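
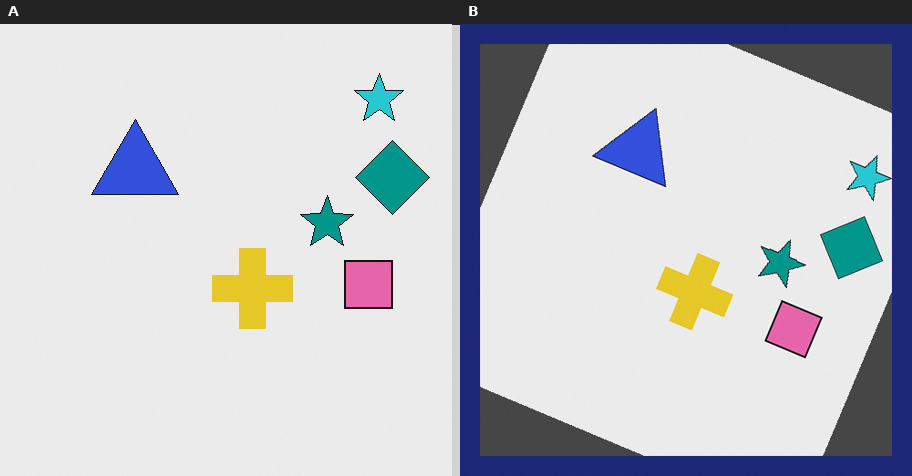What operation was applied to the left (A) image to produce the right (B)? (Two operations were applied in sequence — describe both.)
The right (B) image is the left (A) rotated clockwise by a moderate amount, then framed with a navy border.

Every shape is tilted by the same angle and the image corners show triangular fill wedges — a whole-image rotation by a non-right angle. A solid navy frame runs around the edge of the right (B) image, with the content slightly shrunk inside it.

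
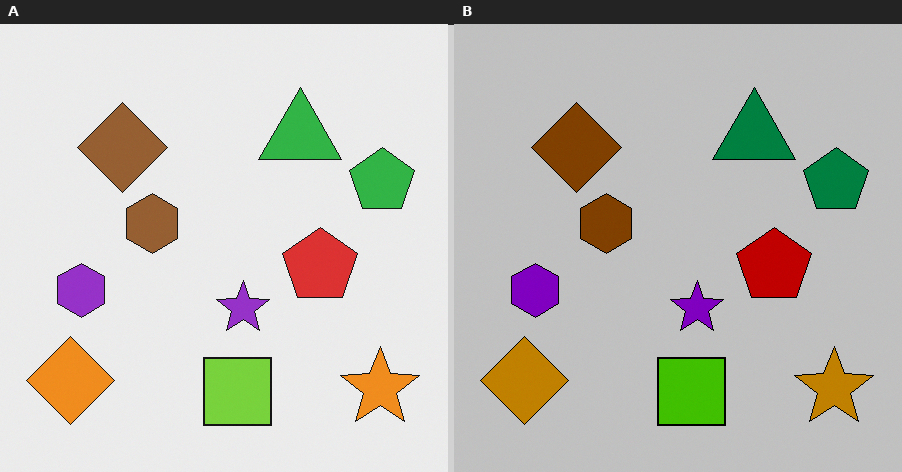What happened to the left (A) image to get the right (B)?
The right (B) image is the left (A) heavily posterized to just a handful of flat colors.

Each flat color has snapped to a coarser quantized level — most visibly, the near-white background has dropped to a flat grey.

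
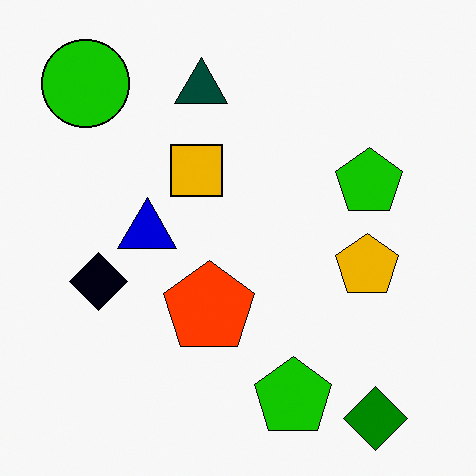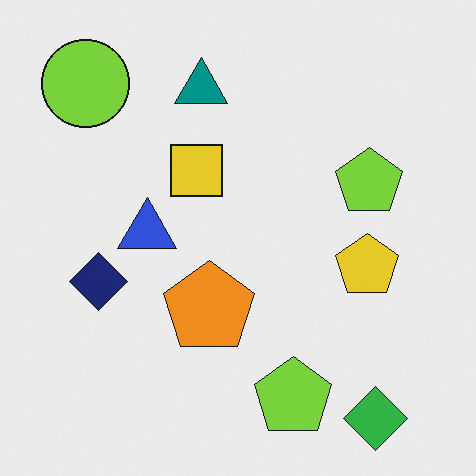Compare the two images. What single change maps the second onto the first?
Boosted in contrast.

Tones are pushed away from mid-grey across the whole image — a global contrast change.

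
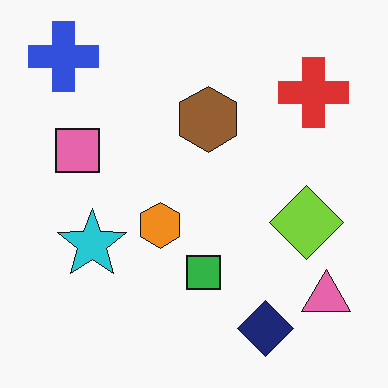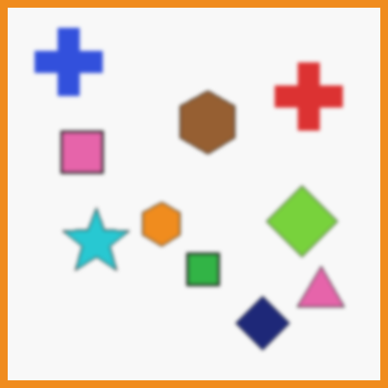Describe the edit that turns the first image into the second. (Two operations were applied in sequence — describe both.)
The second image is the first slightly softened, then framed with a orange border.

Shape edges and outlines are uniformly softened across the whole image. A solid orange frame runs around the edge of the second image, with the content slightly shrunk inside it.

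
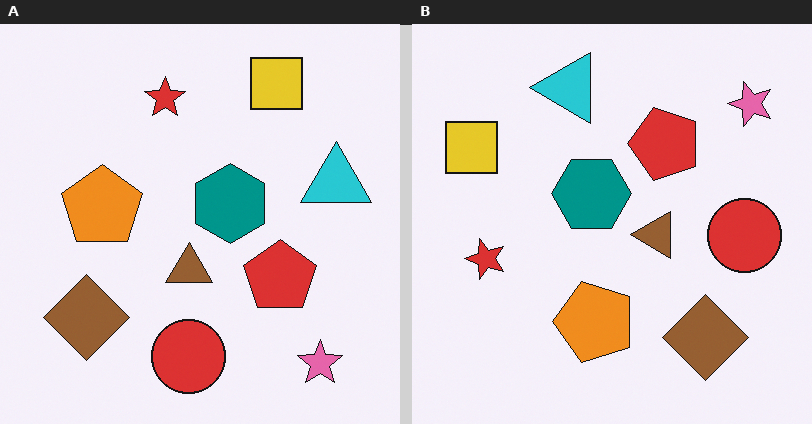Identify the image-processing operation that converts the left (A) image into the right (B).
This is the original image rotated 90° counter-clockwise.

The pink star sits in the bottom-right of the left (A) image and the top-right of the right (B) — consistent with a whole-image 90° counter-clockwise rotation.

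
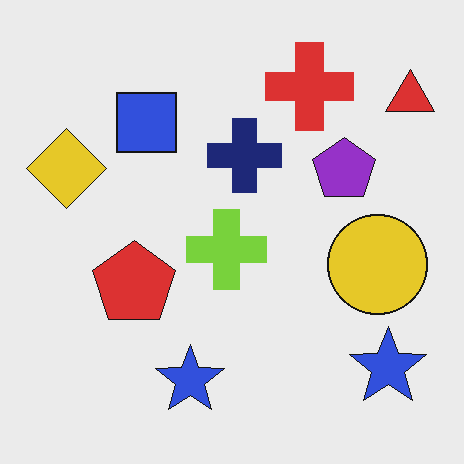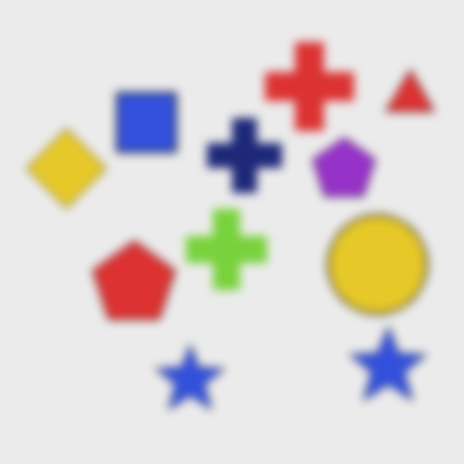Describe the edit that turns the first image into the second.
It was noticeably gaussian-blurred.

Shape edges and outlines are uniformly softened across the whole image.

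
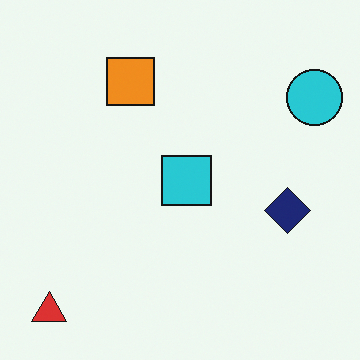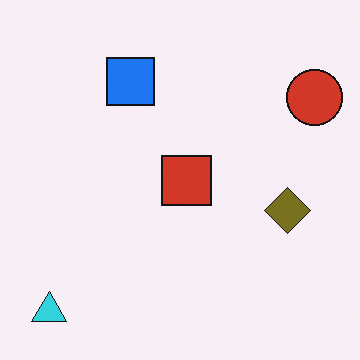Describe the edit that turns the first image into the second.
The transformation is: hue-shifted through roughly half the color wheel.

Every shape's color has rotated by the same amount around the hue wheel — a uniform hue shift.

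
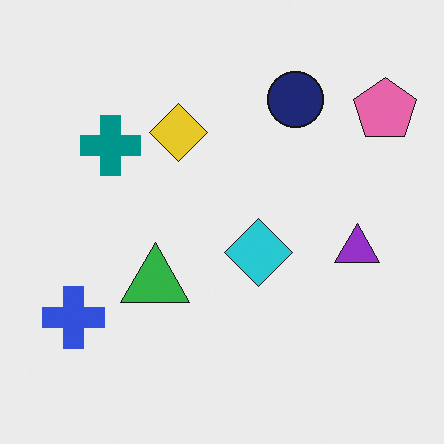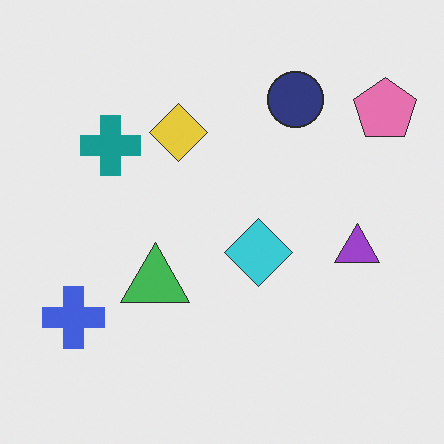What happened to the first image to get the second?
The second image is the first given slightly reduced contrast.

Tones are pushed toward mid-grey across the whole image — a global contrast change.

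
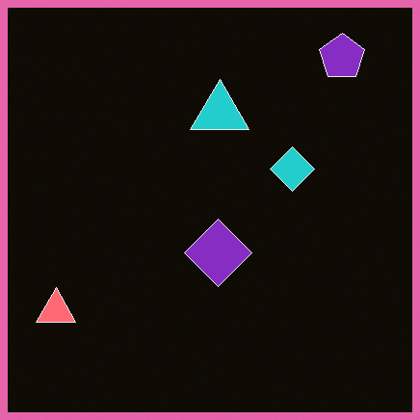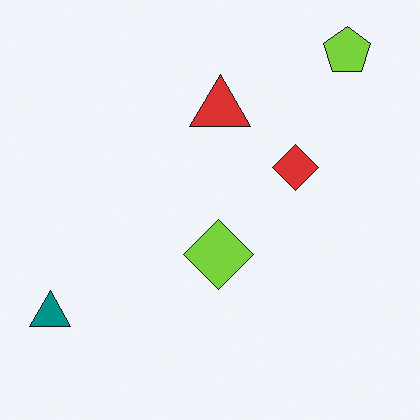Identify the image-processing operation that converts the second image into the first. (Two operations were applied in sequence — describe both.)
The transformation is: color-inverted (negative), then framed with a pink border.

The light background has become dark and every shape's color is its complement — a photographic negative. A solid pink frame runs around the edge of the first image, with the content slightly shrunk inside it.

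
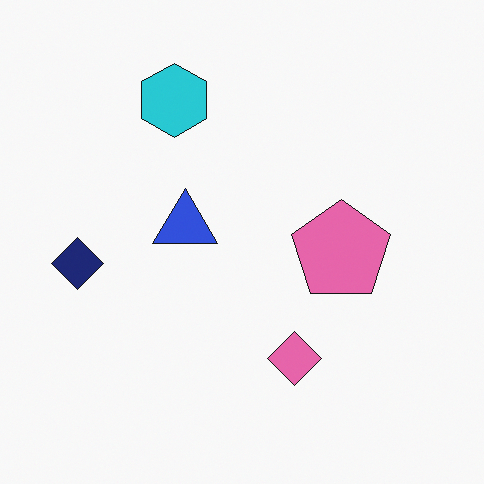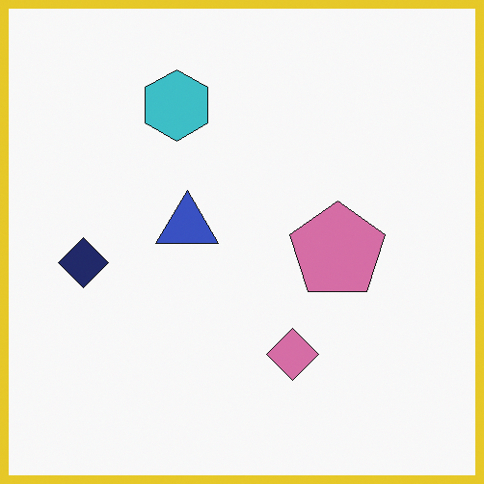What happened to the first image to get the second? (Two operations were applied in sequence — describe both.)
The transformation is: slightly desaturated, then framed with a yellow border.

All colors are more muted and greyish — a global saturation change. A solid yellow frame runs around the edge of the second image, with the content slightly shrunk inside it.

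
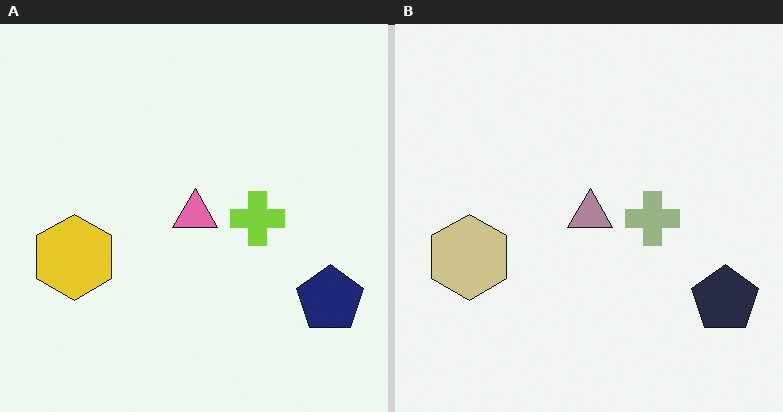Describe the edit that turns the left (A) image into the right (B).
The transformation is: made much more muted (saturation change).

All colors are more muted and greyish — a global saturation change.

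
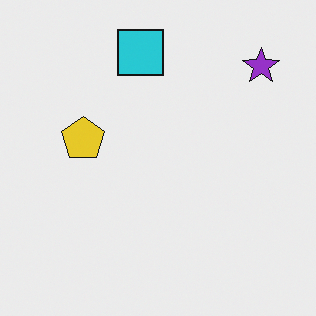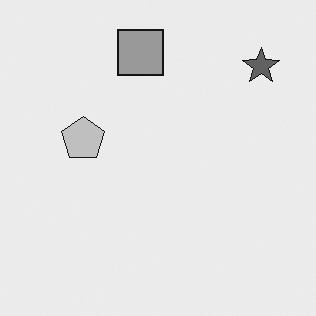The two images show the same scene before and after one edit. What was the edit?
The second image is the first converted to grayscale.

All color is removed — every shape is now a shade of grey.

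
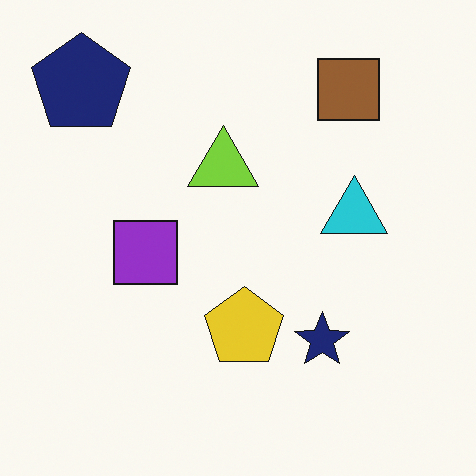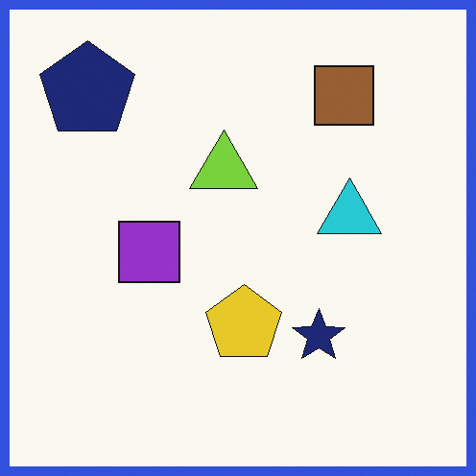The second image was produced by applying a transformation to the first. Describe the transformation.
This is the original image framed with a blue border.

A solid blue frame runs around the edge of the second image, with the content slightly shrunk inside it.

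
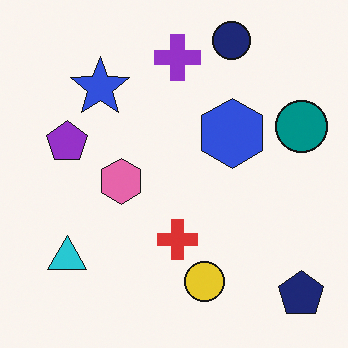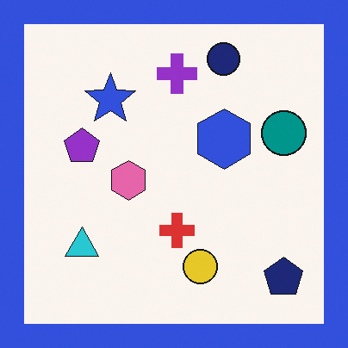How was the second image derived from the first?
Framed with a blue border.

A solid blue frame runs around the edge of the second image, with the content slightly shrunk inside it.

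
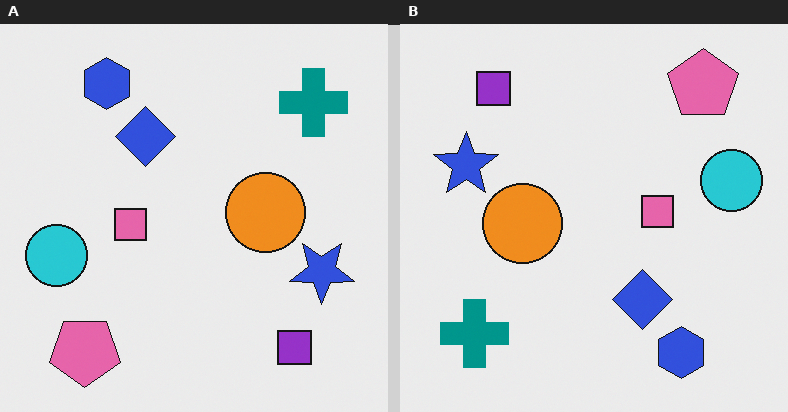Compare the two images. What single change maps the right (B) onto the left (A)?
The image was rotated 180°.

The pink pentagon sits in the top-right of the right (B) image and the bottom-left of the left (A) — consistent with a whole-image 180° rotation.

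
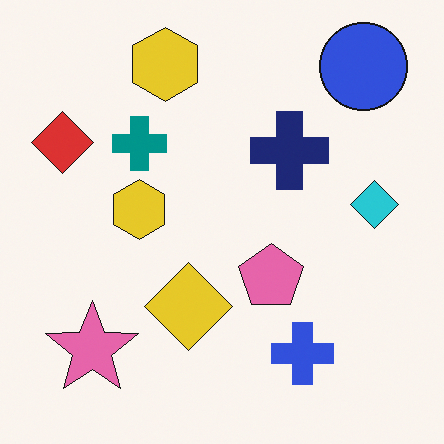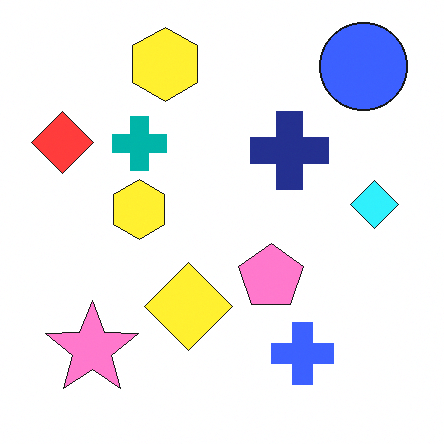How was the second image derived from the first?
Brightened a little.

Every pixel — background and shapes alike — is uniformly brightened.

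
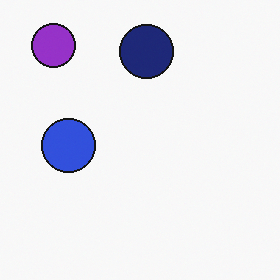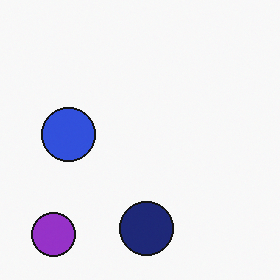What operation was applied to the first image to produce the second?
The transformation is: flipped vertically (top ↔ bottom).

The purple circle is in the top-left of the first image and the bottom-left of the second — shapes on opposite sides of the horizontal midline have swapped in a mirror flip.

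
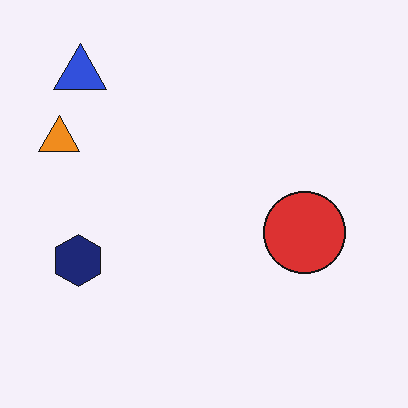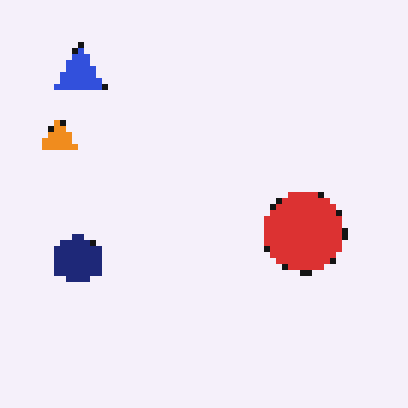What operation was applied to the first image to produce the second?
The transformation is: pixelated into visible square blocks.

Shapes are reduced to large square blocks; fine edges and outlines are lost — a downscale-then-upscale (mosaic) effect.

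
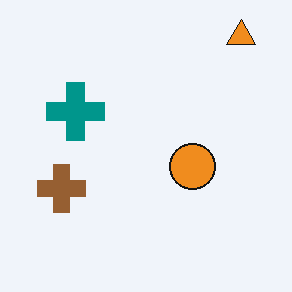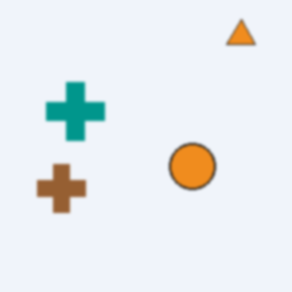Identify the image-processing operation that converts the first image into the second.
It was slightly softened.

Shape edges and outlines are uniformly softened across the whole image.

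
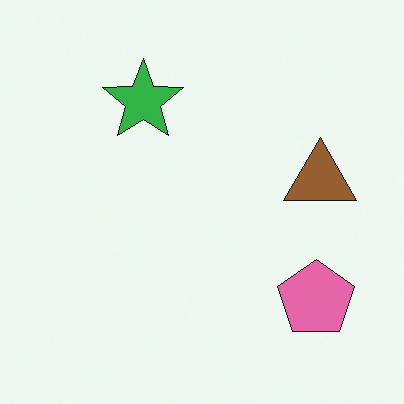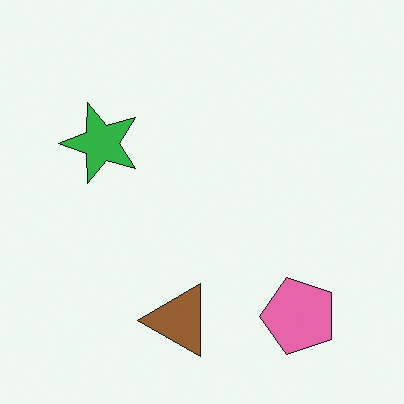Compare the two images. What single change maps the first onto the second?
It was transposed (reflected across the top-left ↔ bottom-right diagonal).

Shapes have swapped their row and column positions — what was in the top-right is now in the bottom-left — a diagonal reflection.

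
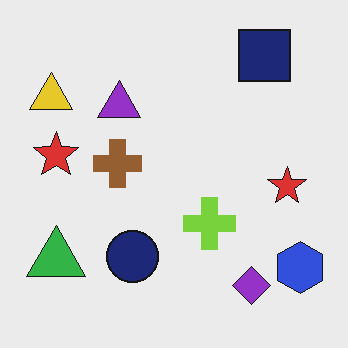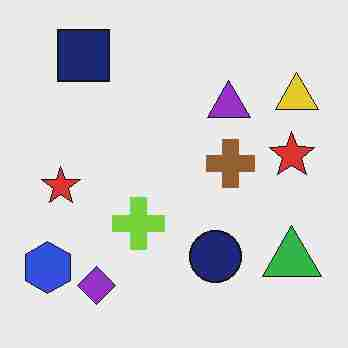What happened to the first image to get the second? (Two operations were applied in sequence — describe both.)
This is the original image flipped horizontally (left ↔ right), then degraded with heavy JPEG compression.

The blue hexagon is in the bottom-right of the first image and the bottom-left of the second — shapes on opposite sides of the vertical midline have swapped in a mirror flip. Blocky 8×8 compression artifacts appear around shape edges and the flat background shows ringing — characteristic JPEG degradation.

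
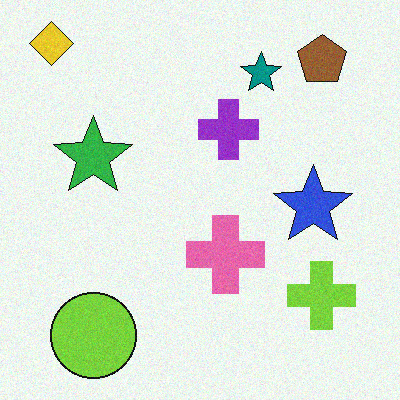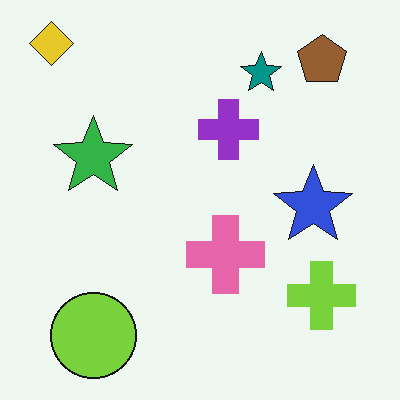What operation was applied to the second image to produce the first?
It was degraded with subtle gaussian noise.

Random speckle covers the whole image, including the flat background.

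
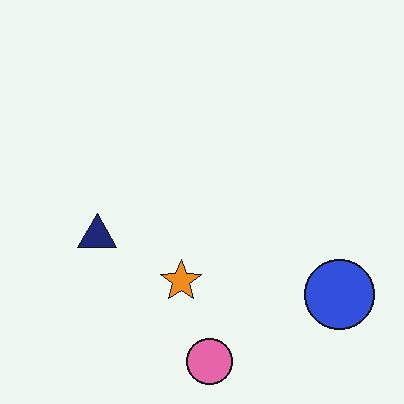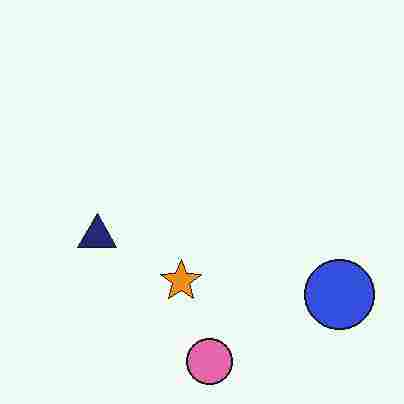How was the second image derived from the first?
This is the original image degraded with heavy JPEG compression.

Blocky 8×8 compression artifacts appear around shape edges and the flat background shows ringing — characteristic JPEG degradation.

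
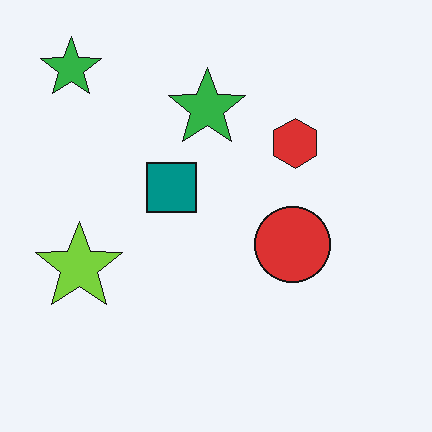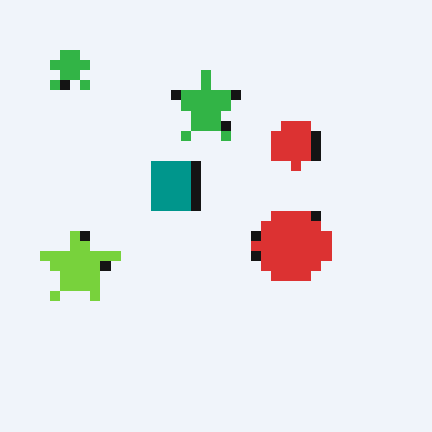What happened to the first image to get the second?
The image was heavily pixelated into large blocks.

Shapes are reduced to large square blocks; fine edges and outlines are lost — a downscale-then-upscale (mosaic) effect.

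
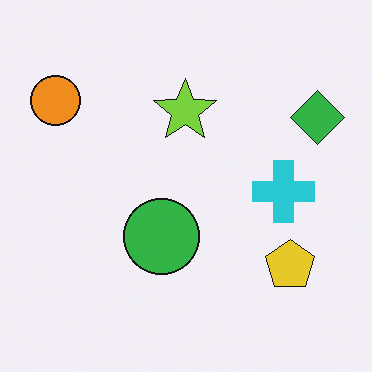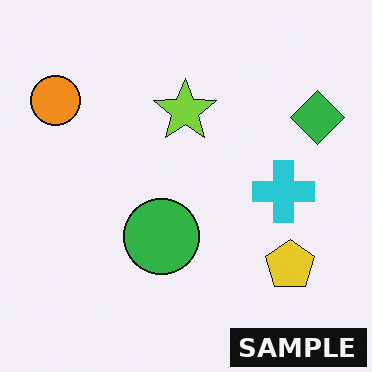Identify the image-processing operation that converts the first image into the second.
This is the original image watermarked with the text "SAMPLE" in the lower-right corner.

A dark label reading "SAMPLE" appears in the lower-right corner.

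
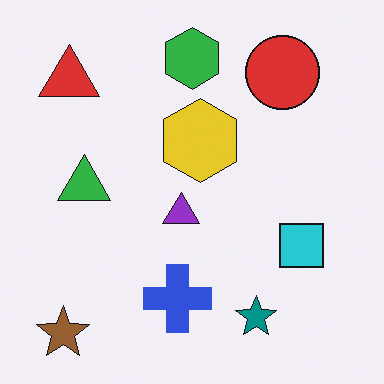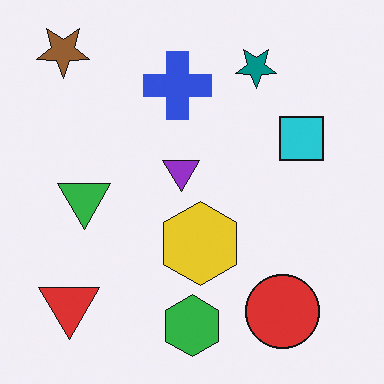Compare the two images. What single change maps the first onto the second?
It was flipped vertically (top ↔ bottom).

The brown star is in the bottom-left of the first image and the top-left of the second — shapes on opposite sides of the horizontal midline have swapped in a mirror flip.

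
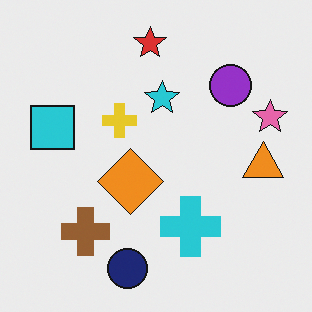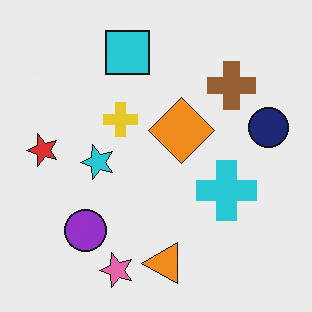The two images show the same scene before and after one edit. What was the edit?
It was transposed (reflected across the top-left ↔ bottom-right diagonal).

Shapes have swapped their row and column positions — what was in the top-right is now in the bottom-left — a diagonal reflection.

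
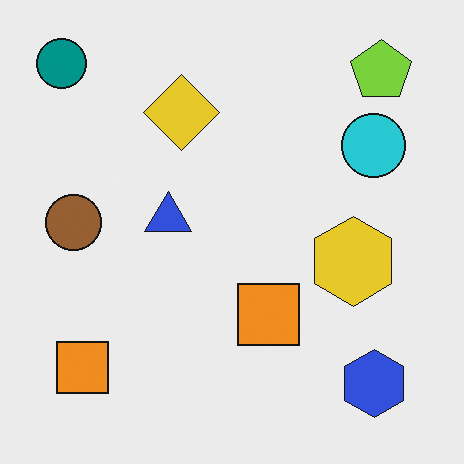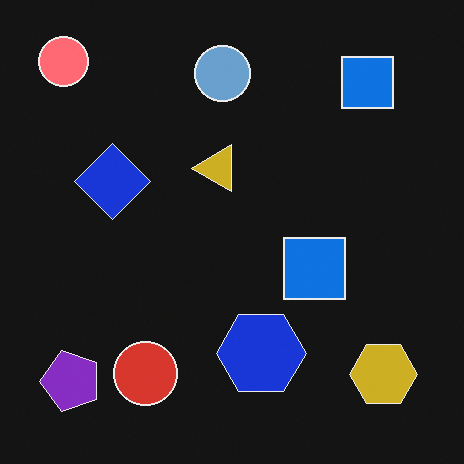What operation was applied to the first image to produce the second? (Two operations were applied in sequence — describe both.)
It was color-inverted (negative), then transposed (reflected across the top-left ↔ bottom-right diagonal).

The light background has become dark and every shape's color is its complement — a photographic negative. Shapes have swapped their row and column positions — what was in the top-right is now in the bottom-left — a diagonal reflection.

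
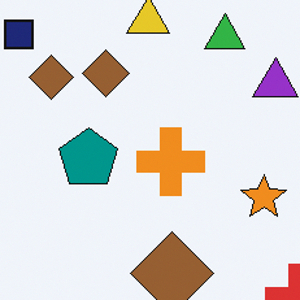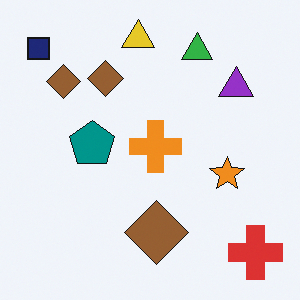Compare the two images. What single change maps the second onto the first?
The transformation is: cropped to a modestly smaller region and rescaled.

The visible shapes are larger and the field of view is narrower; shapes near the original edges may be partly or wholly outside the frame — a crop-and-rescale.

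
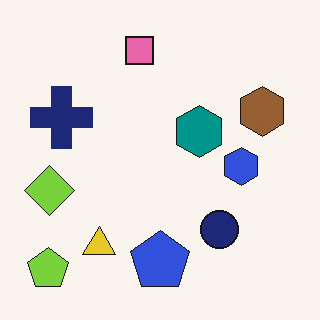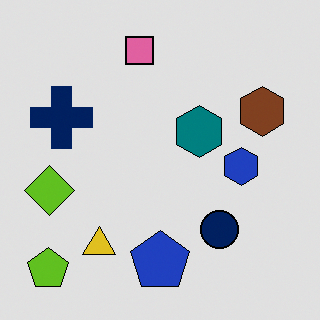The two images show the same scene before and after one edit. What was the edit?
This is the original image posterized to a reduced palette.

Each flat color has snapped to a coarser quantized level — most visibly, the near-white background has dropped to a flat grey.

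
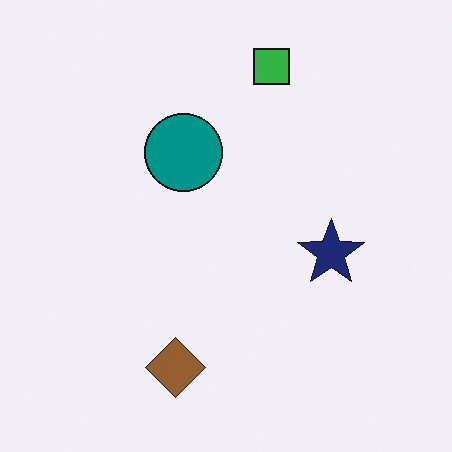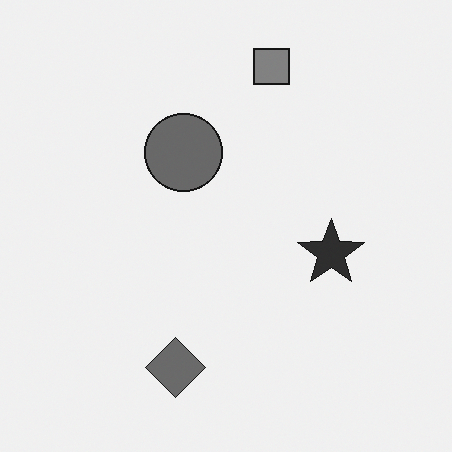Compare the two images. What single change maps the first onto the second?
The transformation is: converted to grayscale.

All color is removed — every shape is now a shade of grey.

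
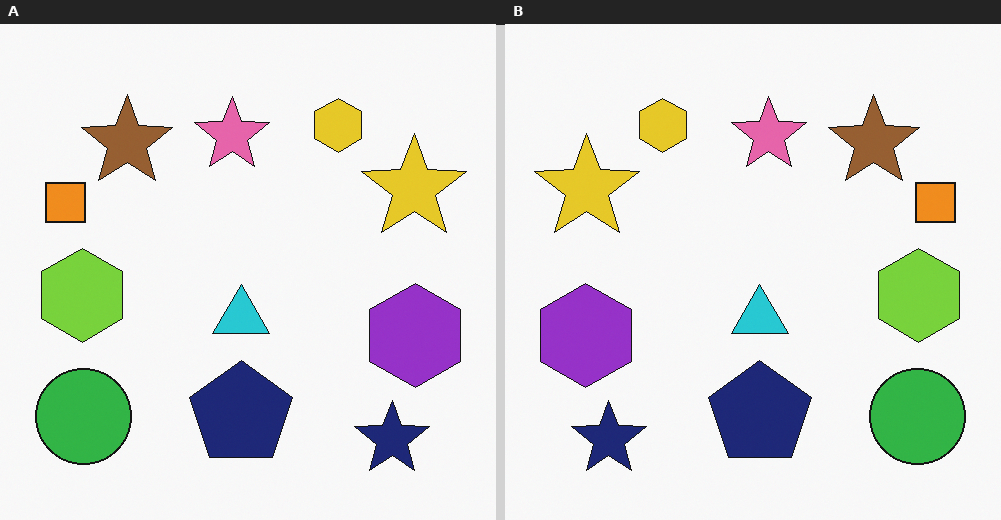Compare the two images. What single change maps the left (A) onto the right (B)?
It was flipped horizontally (left ↔ right).

The orange square is in the left of the left (A) image and the right of the right (B) — shapes on opposite sides of the vertical midline have swapped in a mirror flip.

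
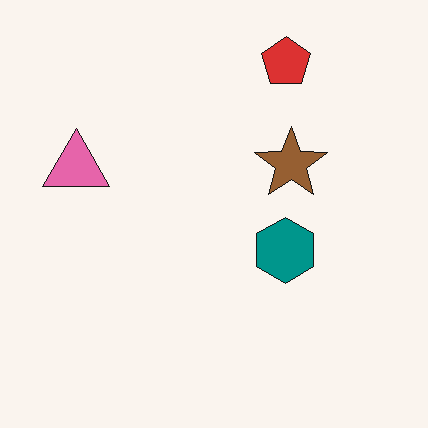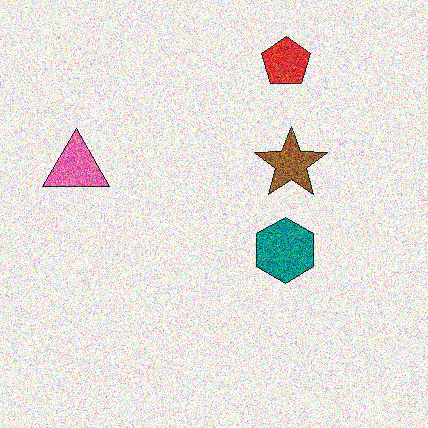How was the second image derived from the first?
The transformation is: degraded with strong gaussian noise.

Random speckle covers the whole image, including the flat background.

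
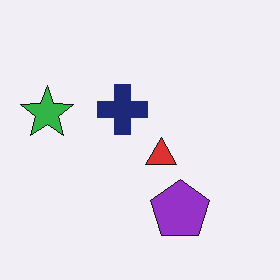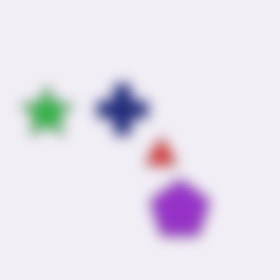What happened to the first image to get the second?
It was heavily blurred.

Shape edges and outlines are uniformly softened across the whole image.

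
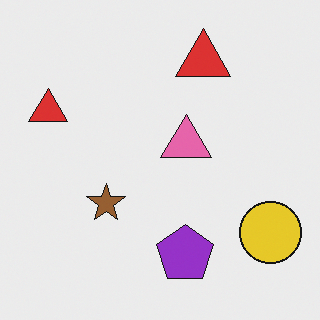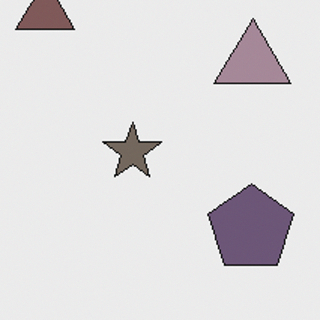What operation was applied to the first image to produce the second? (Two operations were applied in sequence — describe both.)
Cropped slightly and scaled back up, then made much more muted (saturation change).

The visible shapes are larger and the field of view is narrower; shapes near the original edges may be partly or wholly outside the frame — a crop-and-rescale. All colors are more muted and greyish — a global saturation change.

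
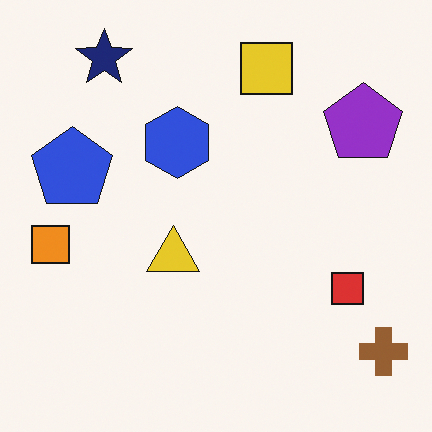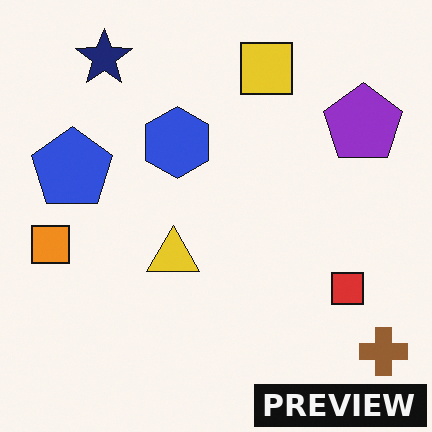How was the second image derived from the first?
This is the original image watermarked with the text "PREVIEW" in the lower-right corner.

A dark label reading "PREVIEW" appears in the lower-right corner.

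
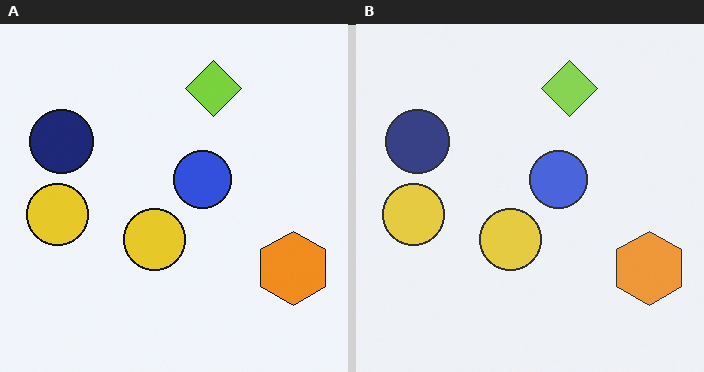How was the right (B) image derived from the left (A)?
The image was given slightly reduced contrast.

Tones are pushed toward mid-grey across the whole image — a global contrast change.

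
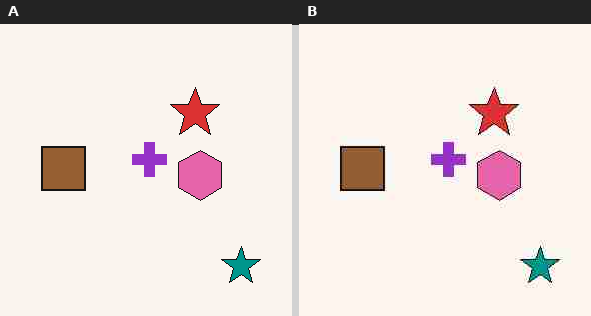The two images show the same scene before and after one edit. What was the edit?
This is the original image heavily JPEG-compressed with obvious blocking artifacts.

Blocky 8×8 compression artifacts appear around shape edges and the flat background shows ringing — characteristic JPEG degradation.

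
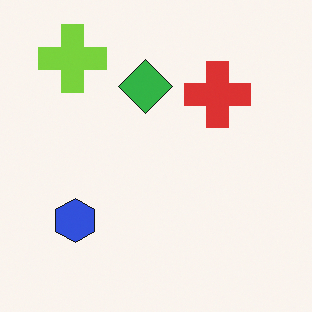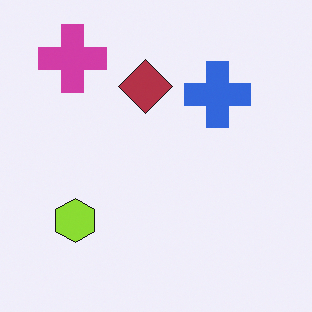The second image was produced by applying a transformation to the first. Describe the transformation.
The transformation is: hue-shifted by a large amount.

Every shape's color has rotated by the same amount around the hue wheel — a uniform hue shift.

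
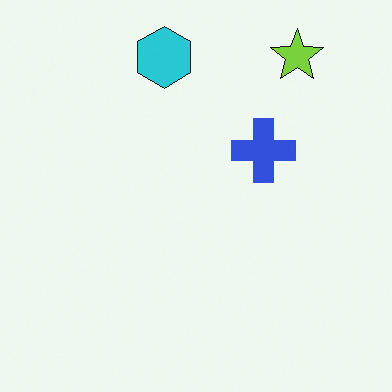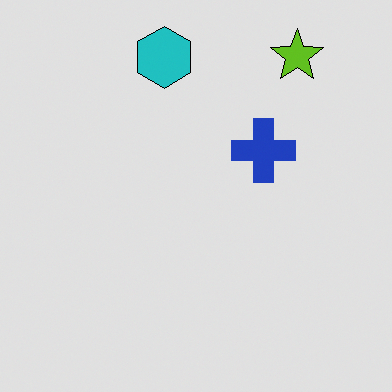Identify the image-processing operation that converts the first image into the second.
Moderately posterized.

Each flat color has snapped to a coarser quantized level — most visibly, the near-white background has dropped to a flat grey.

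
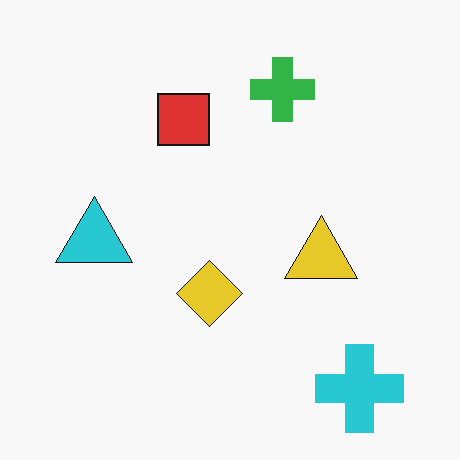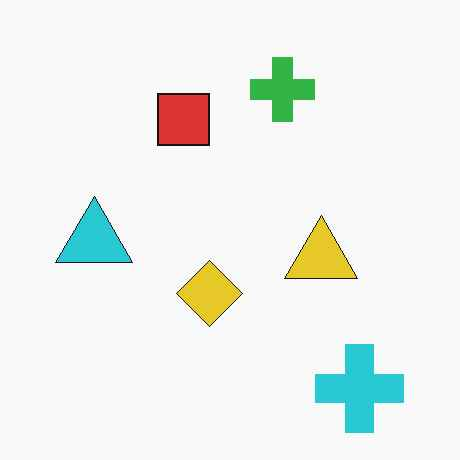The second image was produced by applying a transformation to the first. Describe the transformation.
The transformation is: JPEG-compressed with visible artifacts.

Blocky 8×8 compression artifacts appear around shape edges and the flat background shows ringing — characteristic JPEG degradation.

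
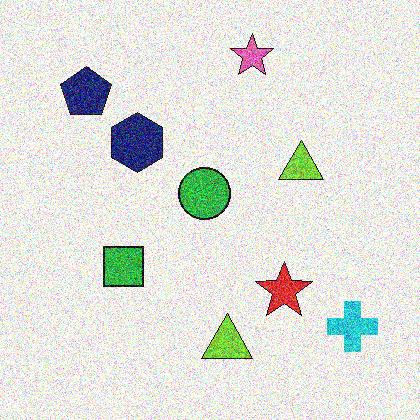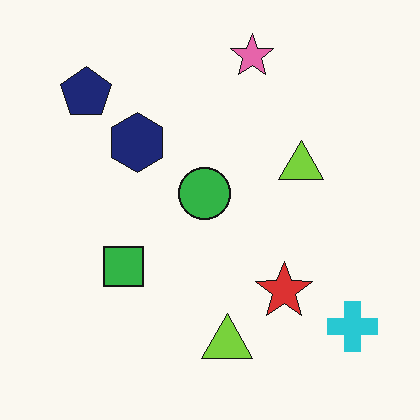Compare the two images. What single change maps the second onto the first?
The first image is the second degraded with heavy additive noise.

Random speckle covers the whole image, including the flat background.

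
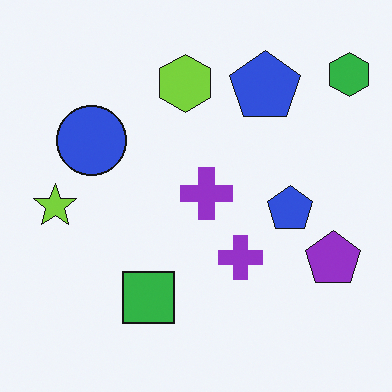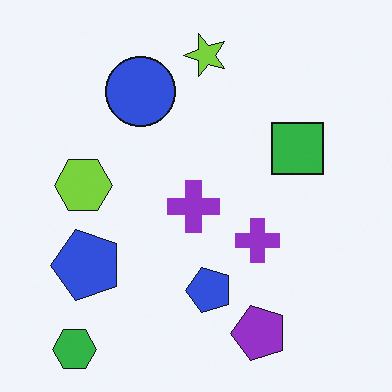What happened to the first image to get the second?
The second image is the first transposed (reflected across the top-left ↔ bottom-right diagonal).

Shapes have swapped their row and column positions — what was in the top-right is now in the bottom-left — a diagonal reflection.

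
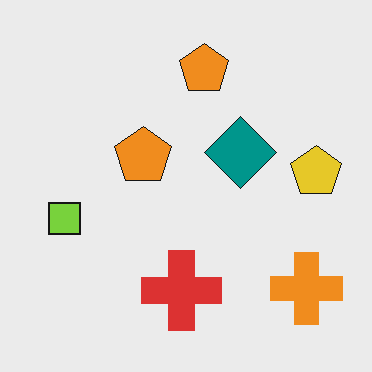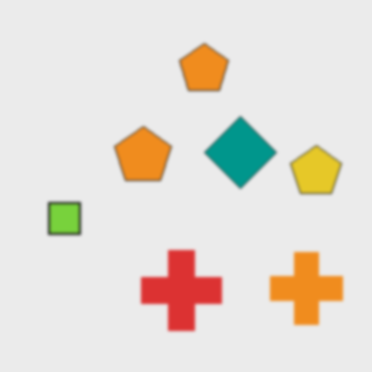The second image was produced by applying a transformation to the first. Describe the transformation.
The transformation is: given a subtle gaussian blur.

Shape edges and outlines are uniformly softened across the whole image.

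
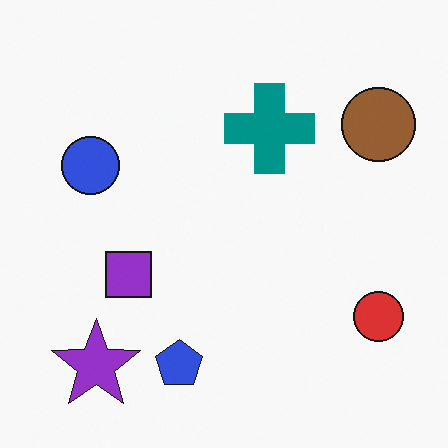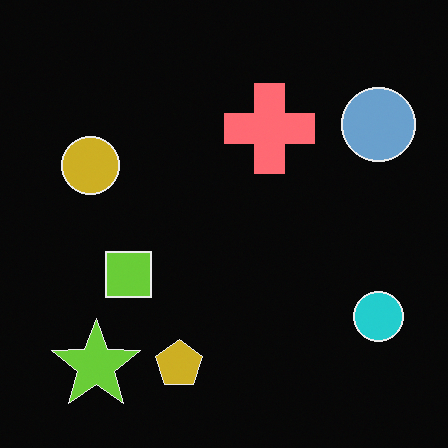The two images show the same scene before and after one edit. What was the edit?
The transformation is: color-inverted (negative).

The light background has become dark and every shape's color is its complement — a photographic negative.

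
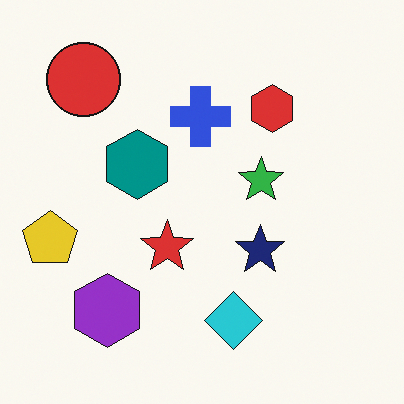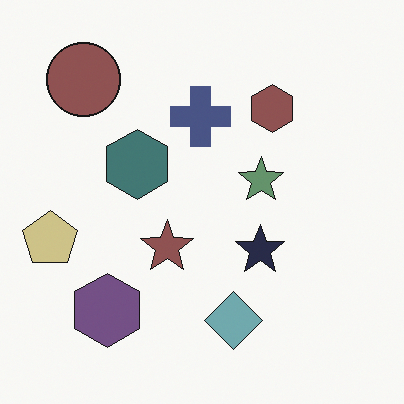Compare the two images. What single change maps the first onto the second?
It was heavily desaturated.

All colors are more muted and greyish — a global saturation change.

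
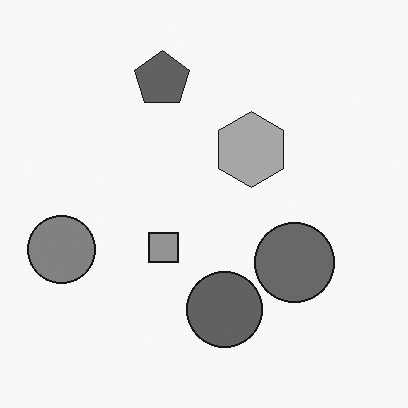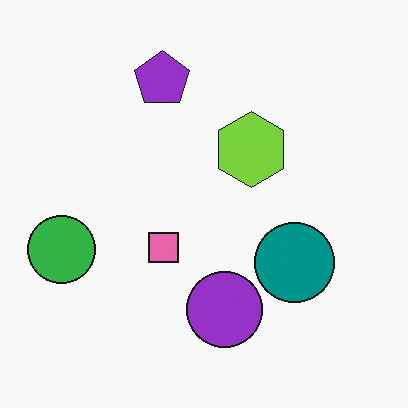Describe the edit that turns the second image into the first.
It was converted to grayscale.

All color is removed — every shape is now a shade of grey.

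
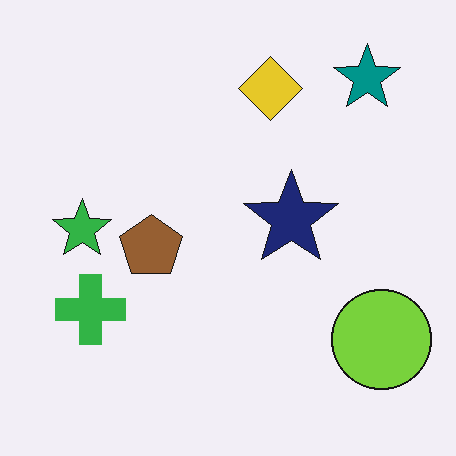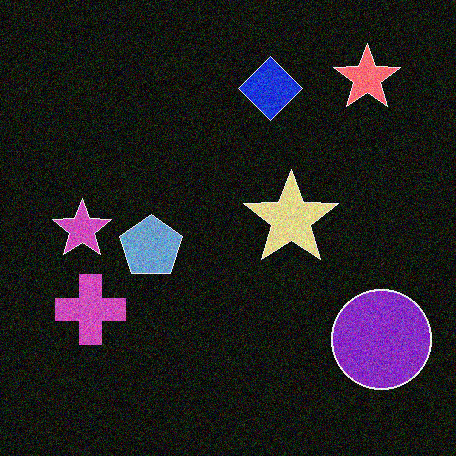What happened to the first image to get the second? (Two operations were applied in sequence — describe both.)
The transformation is: degraded with moderate additive noise, then color-inverted (negative).

Random speckle covers the whole image, including the flat background. The light background has become dark and every shape's color is its complement — a photographic negative.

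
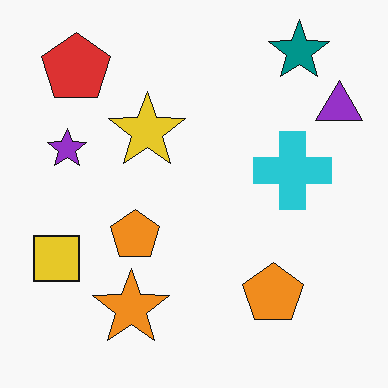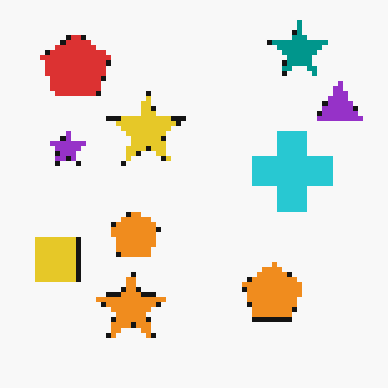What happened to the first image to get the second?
The second image is the first mildly pixelated.

Shapes are reduced to large square blocks; fine edges and outlines are lost — a downscale-then-upscale (mosaic) effect.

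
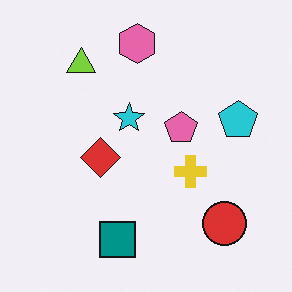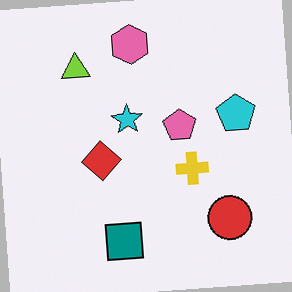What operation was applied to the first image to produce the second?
Rotated counter-clockwise by a small amount.

Every shape is tilted by the same angle and the image corners show triangular fill wedges — a whole-image rotation by a non-right angle.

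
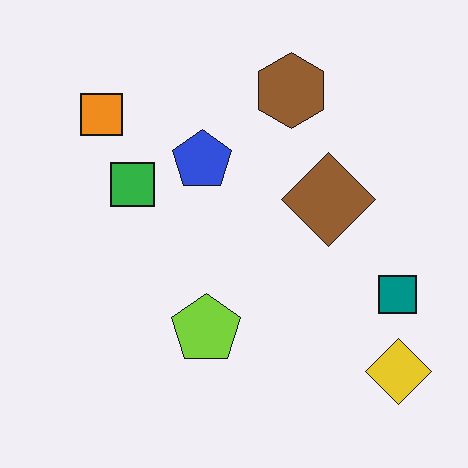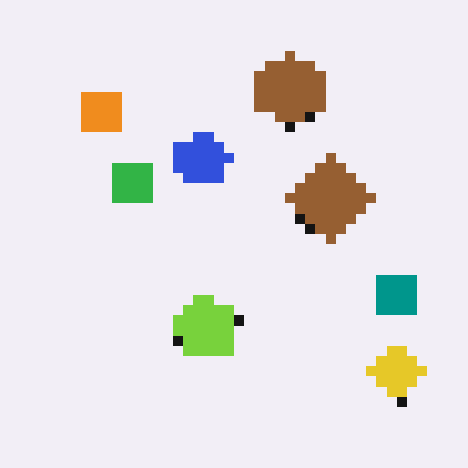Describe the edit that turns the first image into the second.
The transformation is: coarsely pixelated.

Shapes are reduced to large square blocks; fine edges and outlines are lost — a downscale-then-upscale (mosaic) effect.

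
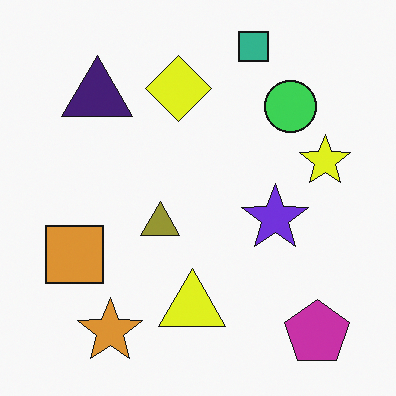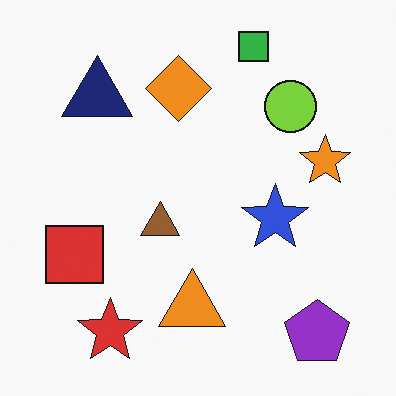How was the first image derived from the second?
It was hue-shifted slightly.

Every shape's color has rotated by the same amount around the hue wheel — a uniform hue shift.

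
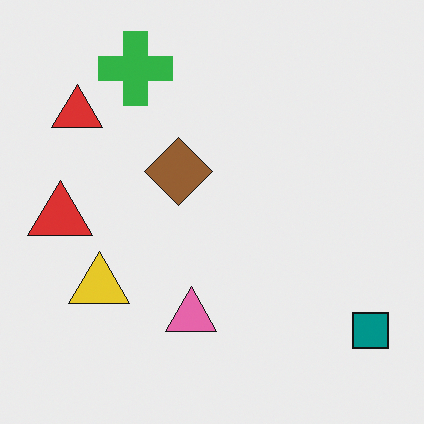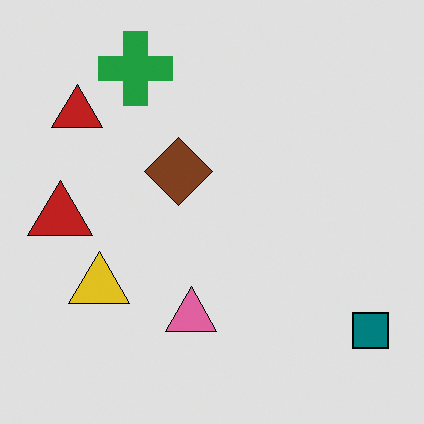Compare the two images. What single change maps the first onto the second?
The image was moderately posterized.

Each flat color has snapped to a coarser quantized level — most visibly, the near-white background has dropped to a flat grey.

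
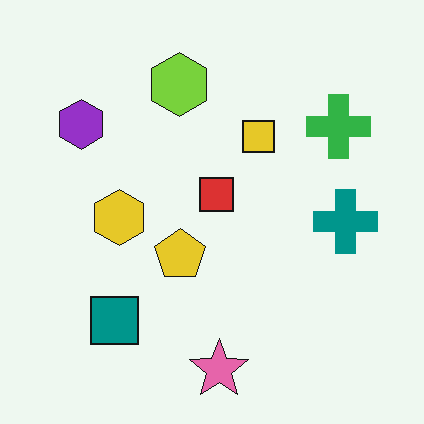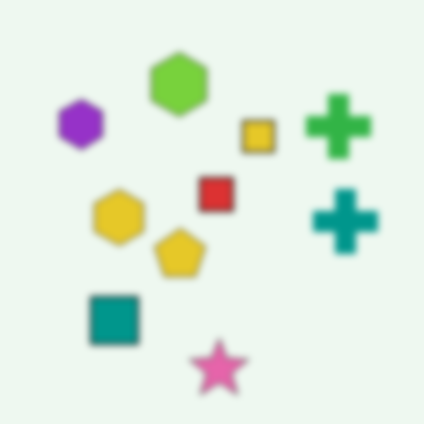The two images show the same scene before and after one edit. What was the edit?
Noticeably gaussian-blurred.

Shape edges and outlines are uniformly softened across the whole image.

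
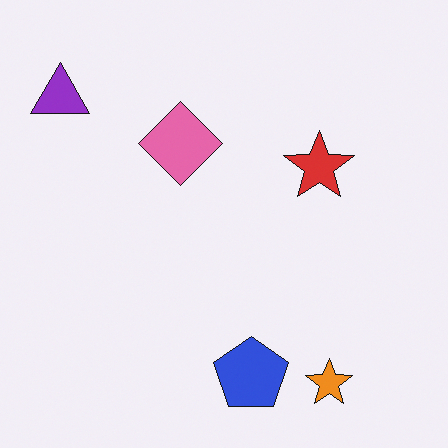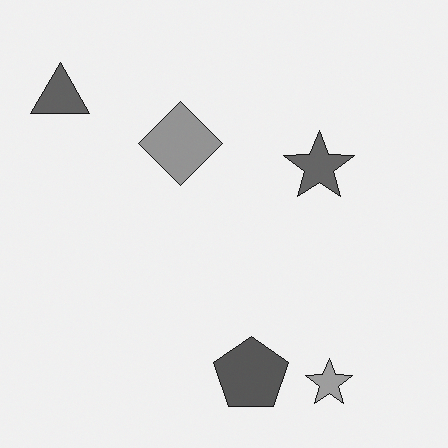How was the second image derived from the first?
The image was converted to grayscale.

All color is removed — every shape is now a shade of grey.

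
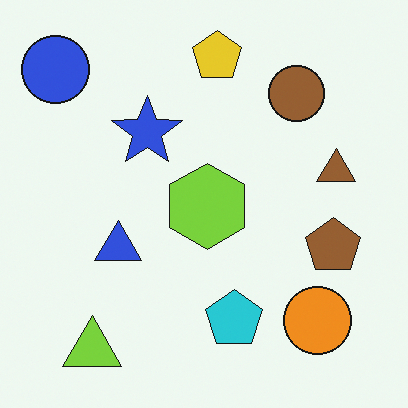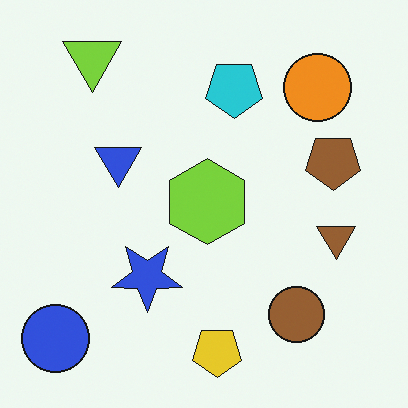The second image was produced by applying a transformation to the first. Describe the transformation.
This is the original image flipped vertically (top ↔ bottom).

The yellow pentagon is in the top of the first image and the bottom of the second — shapes on opposite sides of the horizontal midline have swapped in a mirror flip.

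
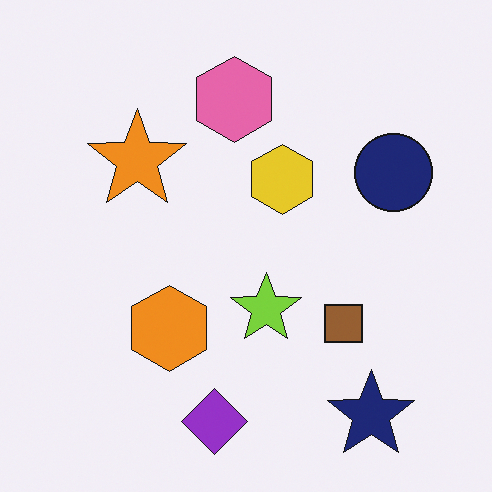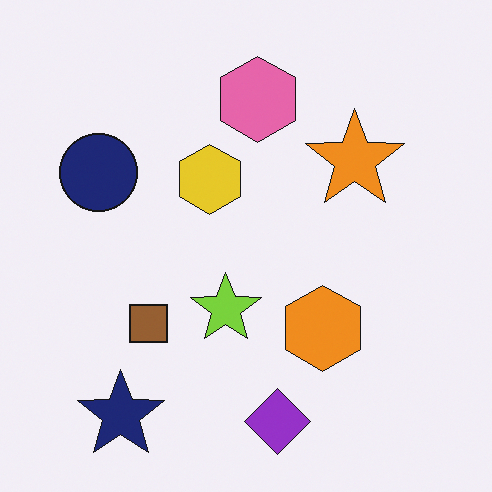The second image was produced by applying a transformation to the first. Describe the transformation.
The transformation is: flipped horizontally (left ↔ right).

The navy circle is in the right of the first image and the left of the second — shapes on opposite sides of the vertical midline have swapped in a mirror flip.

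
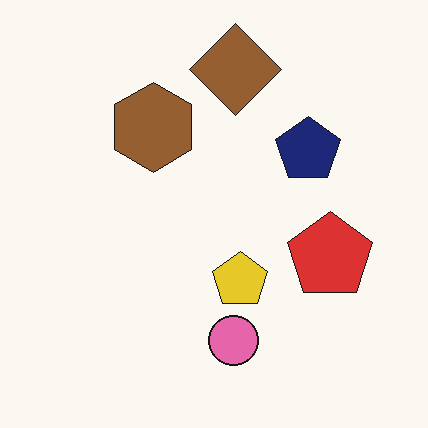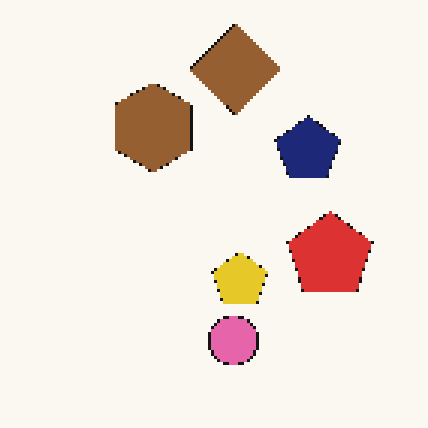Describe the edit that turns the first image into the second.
This is the original image mildly pixelated.

Shapes are reduced to large square blocks; fine edges and outlines are lost — a downscale-then-upscale (mosaic) effect.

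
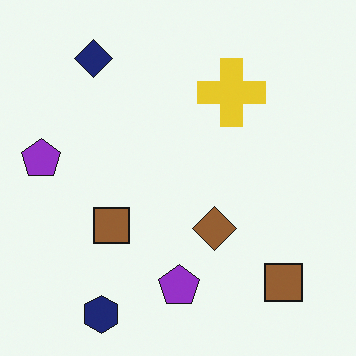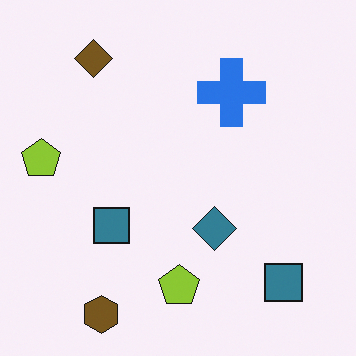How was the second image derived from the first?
Hue-shifted through roughly half the color wheel.

Every shape's color has rotated by the same amount around the hue wheel — a uniform hue shift.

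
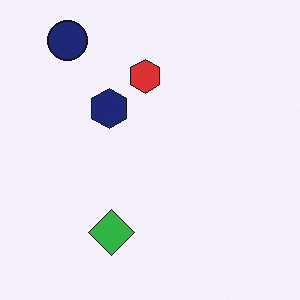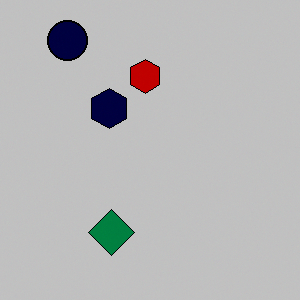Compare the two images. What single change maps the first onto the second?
This is the original image aggressively posterized.

Each flat color has snapped to a coarser quantized level — most visibly, the near-white background has dropped to a flat grey.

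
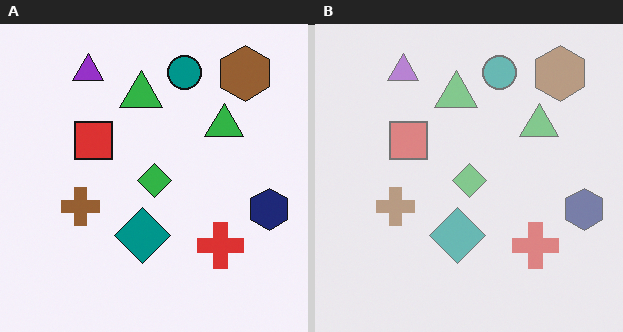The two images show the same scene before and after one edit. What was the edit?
This is the original image given much lower contrast.

Tones are pushed toward mid-grey across the whole image — a global contrast change.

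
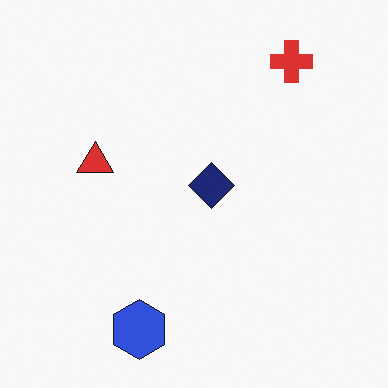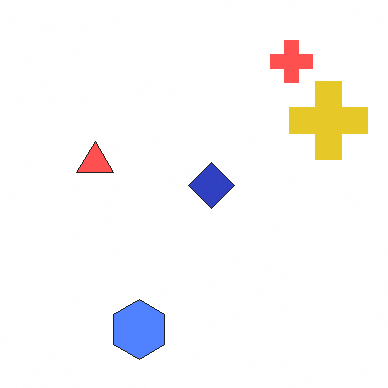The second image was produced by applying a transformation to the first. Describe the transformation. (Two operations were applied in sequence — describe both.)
This is the original image brightened a lot, then overlaid with an additional yellow cross.

Every pixel — background and shapes alike — is uniformly brightened. A yellow cross appears in the second image that is absent from the first.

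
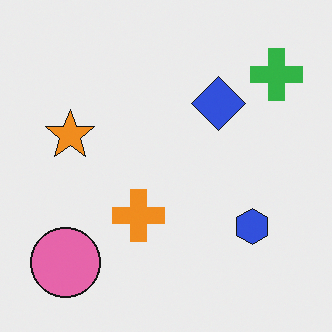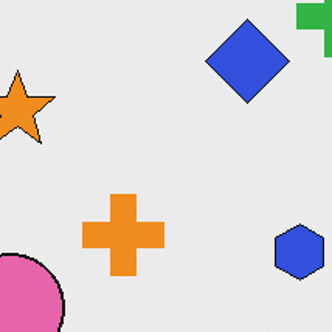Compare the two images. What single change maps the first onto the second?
The image was cropped slightly and scaled back up.

The visible shapes are larger and the field of view is narrower; shapes near the original edges may be partly or wholly outside the frame — a crop-and-rescale.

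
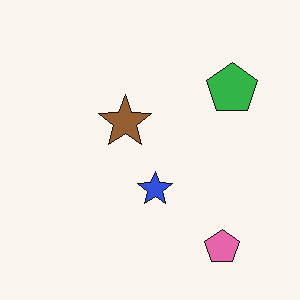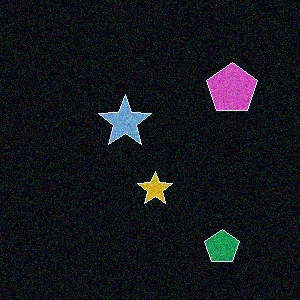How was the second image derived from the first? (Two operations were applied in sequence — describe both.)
Color-inverted (negative), then degraded with moderate additive noise.

The light background has become dark and every shape's color is its complement — a photographic negative. Random speckle covers the whole image, including the flat background.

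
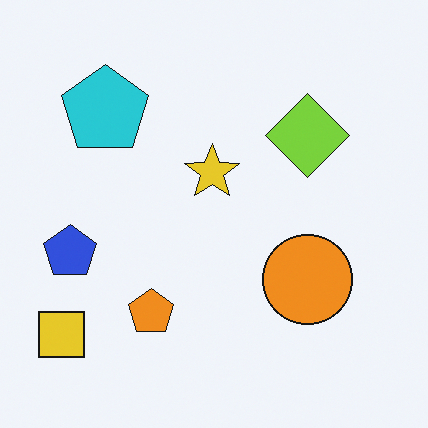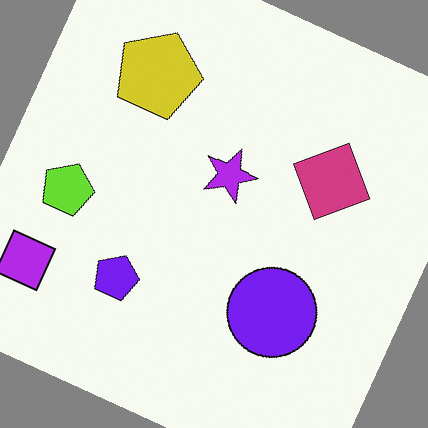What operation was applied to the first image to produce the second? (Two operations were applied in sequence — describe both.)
The transformation is: hue-shifted by a large amount, then rotated clockwise by a clearly visible amount.

Every shape's color has rotated by the same amount around the hue wheel — a uniform hue shift. Every shape is tilted by the same angle and the image corners show triangular fill wedges — a whole-image rotation by a non-right angle.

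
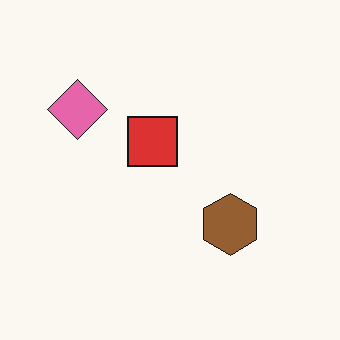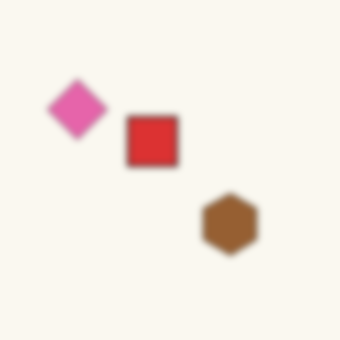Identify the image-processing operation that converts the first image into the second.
The second image is the first noticeably gaussian-blurred.

Shape edges and outlines are uniformly softened across the whole image.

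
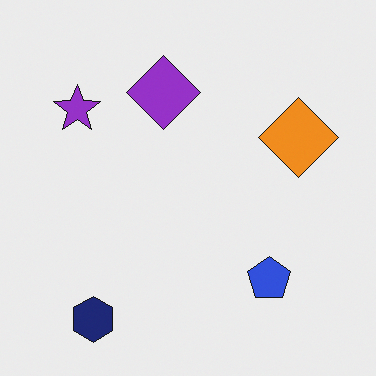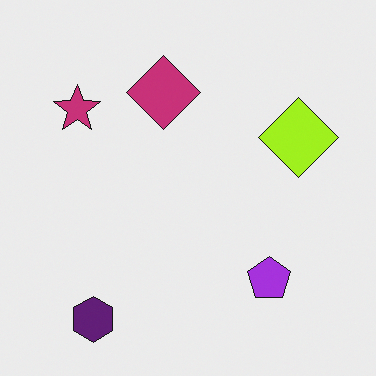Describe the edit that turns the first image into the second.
The second image is the first hue-shifted by a small amount.

Every shape's color has rotated by the same amount around the hue wheel — a uniform hue shift.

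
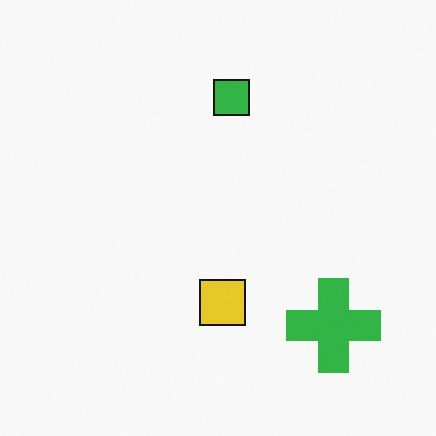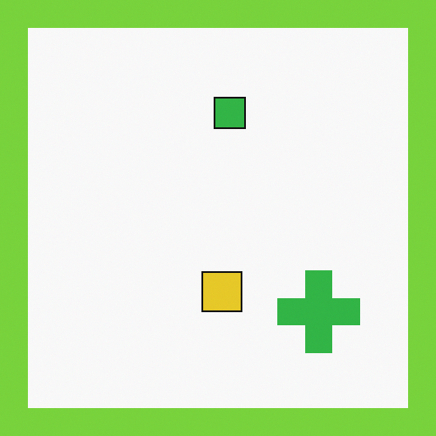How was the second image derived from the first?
This is the original image framed with a lime border.

A solid lime frame runs around the edge of the second image, with the content slightly shrunk inside it.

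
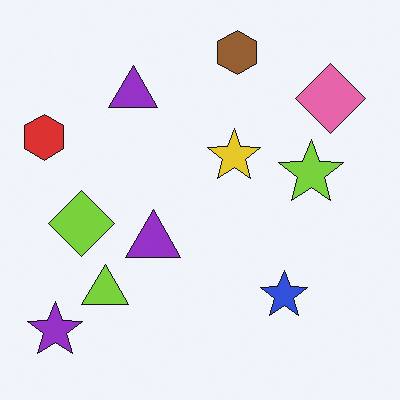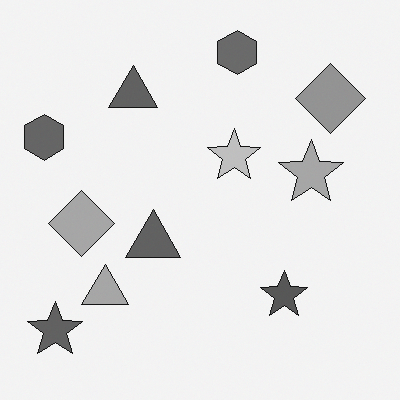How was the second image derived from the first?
It was converted to grayscale.

All color is removed — every shape is now a shade of grey.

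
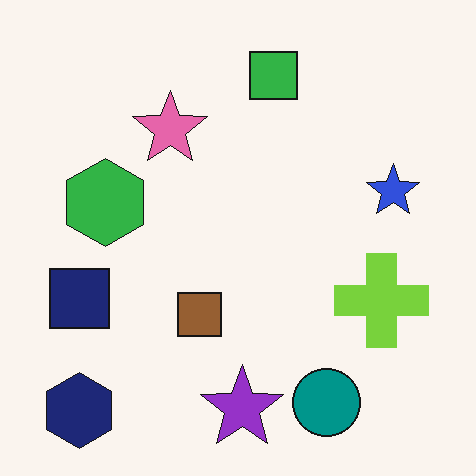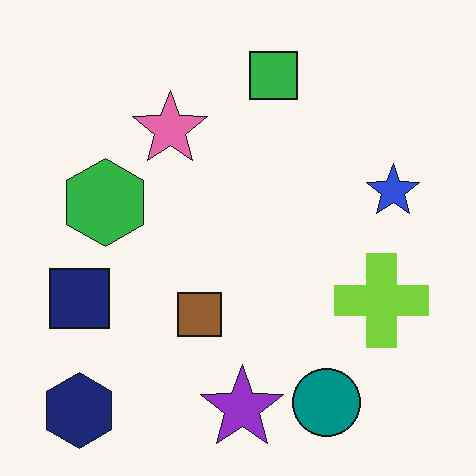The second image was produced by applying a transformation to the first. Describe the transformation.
The transformation is: given moderate JPEG compression.

Blocky 8×8 compression artifacts appear around shape edges and the flat background shows ringing — characteristic JPEG degradation.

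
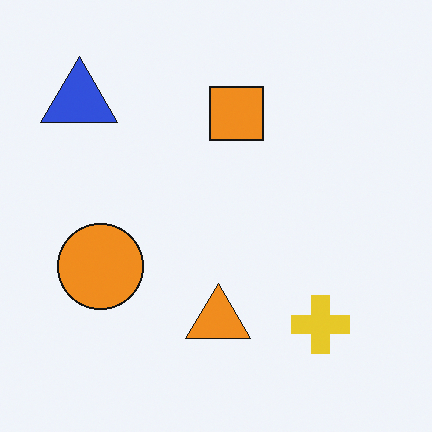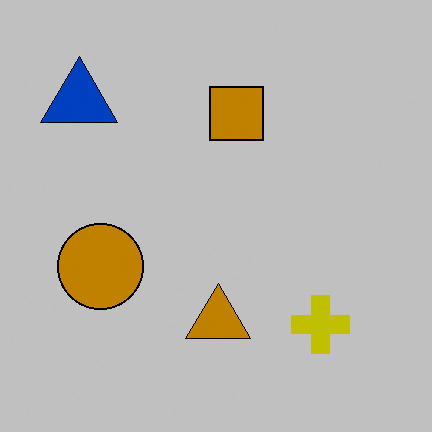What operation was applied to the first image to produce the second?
Heavily posterized to just a handful of flat colors.

Each flat color has snapped to a coarser quantized level — most visibly, the near-white background has dropped to a flat grey.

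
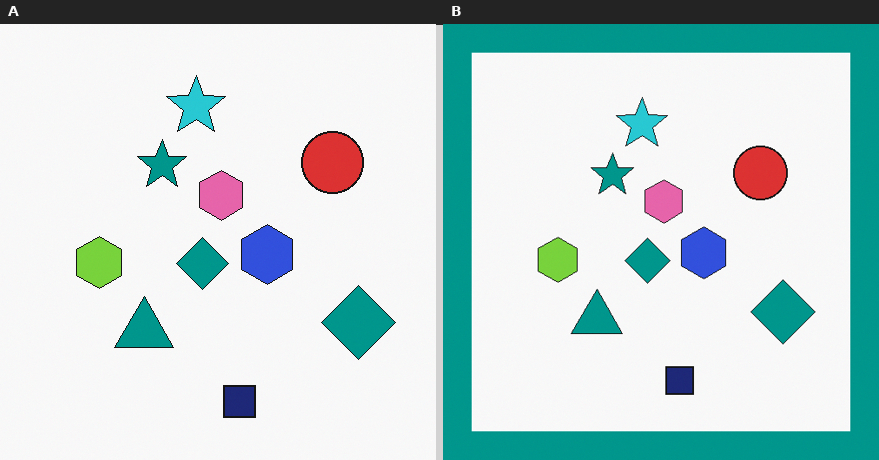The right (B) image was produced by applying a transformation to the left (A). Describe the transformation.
It was framed with a teal border.

A solid teal frame runs around the edge of the right (B) image, with the content slightly shrunk inside it.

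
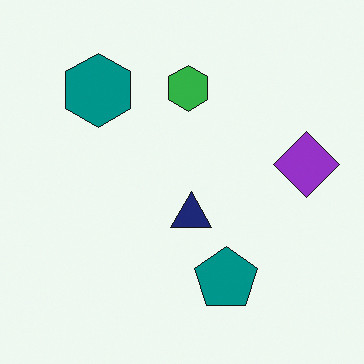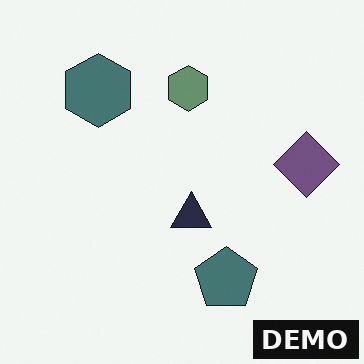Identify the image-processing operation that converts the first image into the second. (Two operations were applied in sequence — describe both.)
It was heavily desaturated, then watermarked with the text "DEMO" in the lower-right corner.

All colors are more muted and greyish — a global saturation change. A dark label reading "DEMO" appears in the lower-right corner.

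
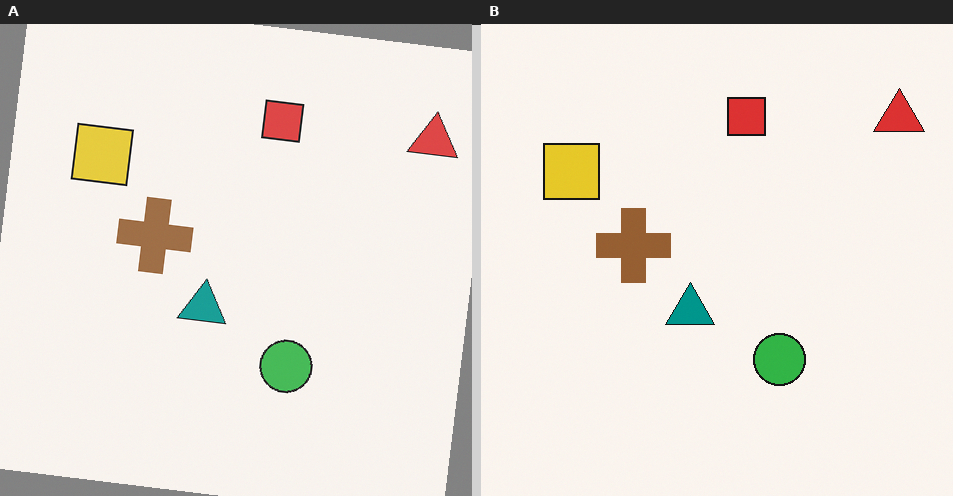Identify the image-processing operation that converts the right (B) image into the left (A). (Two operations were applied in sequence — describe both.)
It was given slightly reduced contrast, then rotated clockwise by a small amount.

Tones are pushed toward mid-grey across the whole image — a global contrast change. Every shape is tilted by the same angle and the image corners show triangular fill wedges — a whole-image rotation by a non-right angle.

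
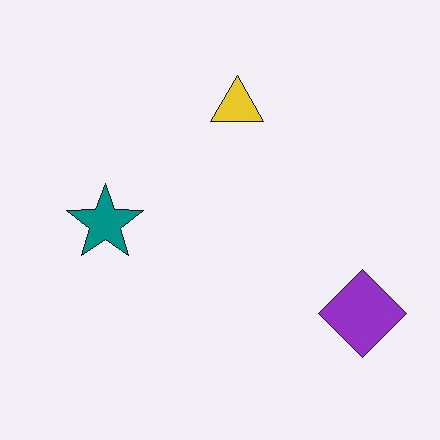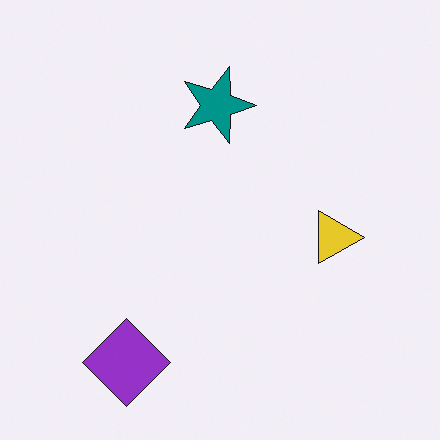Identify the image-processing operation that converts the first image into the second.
The second image is the first rotated 90° clockwise.

The purple diamond sits in the bottom-right of the first image and the bottom-left of the second — consistent with a whole-image 90° clockwise rotation.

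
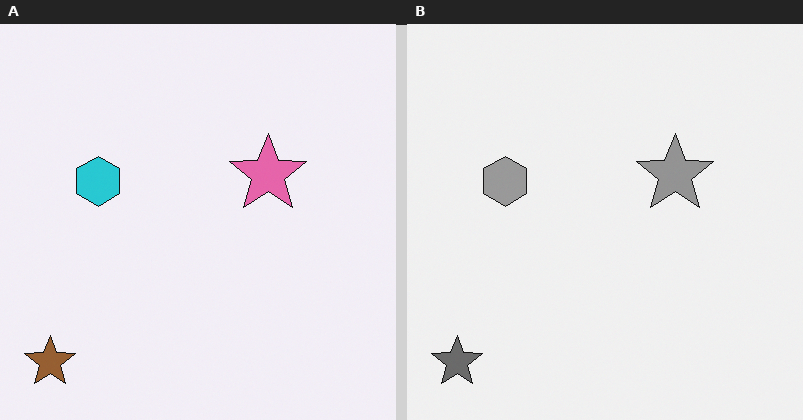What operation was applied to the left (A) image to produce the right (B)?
The transformation is: converted to grayscale.

All color is removed — every shape is now a shade of grey.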